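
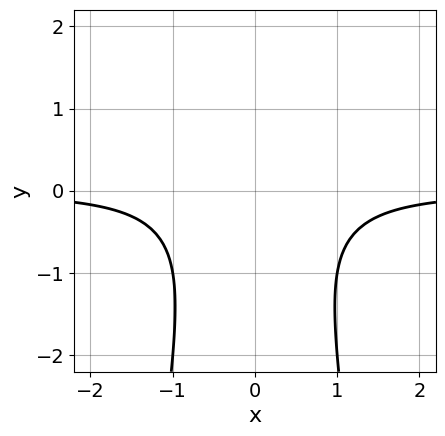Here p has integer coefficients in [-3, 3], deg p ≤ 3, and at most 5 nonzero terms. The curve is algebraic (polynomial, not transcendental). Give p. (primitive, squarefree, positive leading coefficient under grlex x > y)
3*x^2*y + y^2 + 2

(a) deg p = 3.
(b) Symmetries: the x ↦ −x reflection is a symmetry, so x appears only in even powers.
(c) From the visible intercepts: it misses every integer gridline on the y-axis; no x-intercept at any integer in the box.
(d) Fitting integer coefficients to these (and the overall shape) gives p.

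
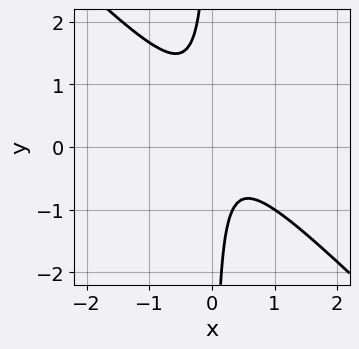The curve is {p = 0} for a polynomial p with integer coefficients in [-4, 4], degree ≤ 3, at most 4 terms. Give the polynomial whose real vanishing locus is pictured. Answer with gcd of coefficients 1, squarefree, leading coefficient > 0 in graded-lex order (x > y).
3*x^2 + 3*x*y - x + 1

1. deg p = 2. The shape is more complex than any degree-1 curve.
2. Against the integer gridlines: no x-intercept at any integer in the box; it misses every integer gridline on the y-axis.
3. These observations pin down the coefficients.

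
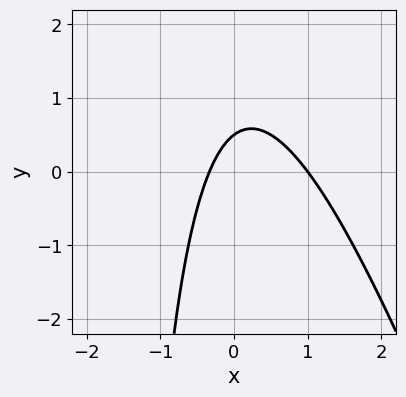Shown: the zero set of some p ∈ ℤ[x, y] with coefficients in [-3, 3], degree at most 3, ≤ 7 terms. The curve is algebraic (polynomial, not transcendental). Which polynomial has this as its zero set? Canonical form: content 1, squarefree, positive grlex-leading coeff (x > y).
1. deg p = 2. A generic line meets the curve in up to 2 points.
2. Reading off the gridlines: one x-axis crossing is at x = 1.
3. Assembling these constraints gives the stated polynomial.

3*x^2 + x*y - 2*x + 2*y - 1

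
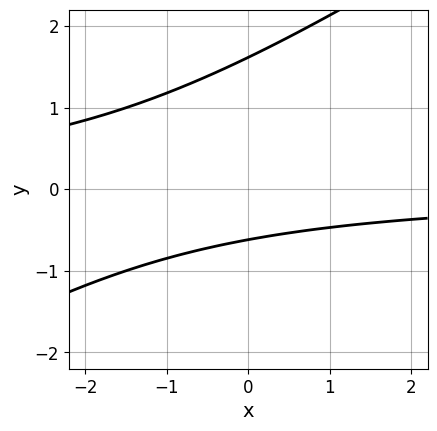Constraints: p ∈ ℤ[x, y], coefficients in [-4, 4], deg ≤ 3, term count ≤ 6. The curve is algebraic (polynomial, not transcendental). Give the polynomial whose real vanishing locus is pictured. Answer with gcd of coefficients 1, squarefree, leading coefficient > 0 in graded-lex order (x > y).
2*x*y - 3*y^2 + 3*y + 3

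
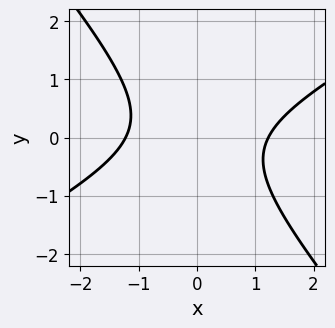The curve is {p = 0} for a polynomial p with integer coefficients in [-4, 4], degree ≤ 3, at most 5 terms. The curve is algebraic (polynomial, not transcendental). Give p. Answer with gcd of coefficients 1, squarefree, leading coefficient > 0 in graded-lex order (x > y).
1. Degree: the shape is more complex than any degree-1 curve, so deg p = 2.
2. Observable constraints: it misses every integer gridline on the y-axis.
3. Matching integer coefficients to the picture gives p.

2*x^2 - 2*x*y - 3*y^2 - 3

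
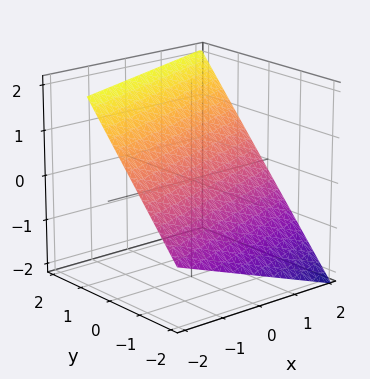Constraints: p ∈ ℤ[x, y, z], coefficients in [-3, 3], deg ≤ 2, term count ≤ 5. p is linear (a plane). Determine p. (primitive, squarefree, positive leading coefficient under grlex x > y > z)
First, deg p = 1. The surface is flat (a plane).
Then, checking where it meets the axes: one x-axis crossing is at x = 2.
Finally, putting this together gives p.

x - 3*y + 3*z - 2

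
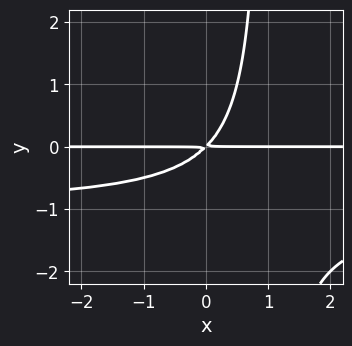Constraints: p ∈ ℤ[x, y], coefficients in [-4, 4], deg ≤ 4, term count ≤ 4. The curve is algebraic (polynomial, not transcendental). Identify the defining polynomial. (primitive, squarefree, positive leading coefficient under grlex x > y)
x*y^2 + x*y - y^2

The degree is 3 — the shape is more complex than any degree-2 curve.
Reading off the gridlines: the visible x-axis segment lies entirely on the curve.
Solving for integer coefficients yields p as stated.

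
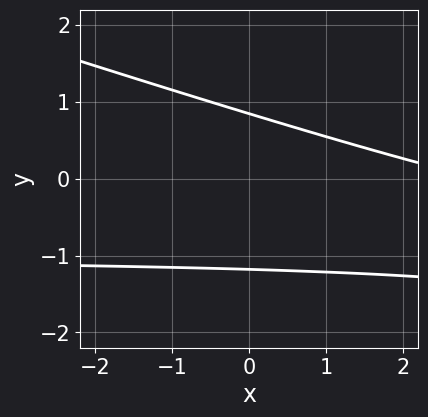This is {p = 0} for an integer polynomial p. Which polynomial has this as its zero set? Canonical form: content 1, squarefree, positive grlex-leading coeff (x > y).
x*y + 3*y^2 + x + y - 3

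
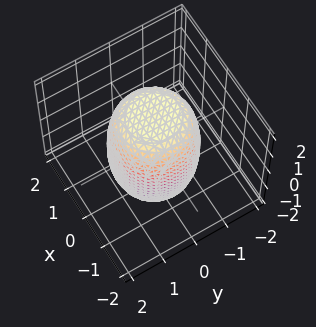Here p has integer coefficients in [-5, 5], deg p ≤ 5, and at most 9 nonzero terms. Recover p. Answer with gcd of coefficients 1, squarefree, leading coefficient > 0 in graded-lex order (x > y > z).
2*x^4 + 4*x^2*y^2 + 2*y^4 - x^2 - y^2 + z^2 - 3

The degree is 4 — a generic line meets the surface in up to 4 points.
Symmetries: every cross-section ⟂ z is a circle, so x, y appear only via x² + y².
From the visible intercepts: a circular section at z = 1 has radius between 1 and 2.
Together with the visible shape, these determine p as stated.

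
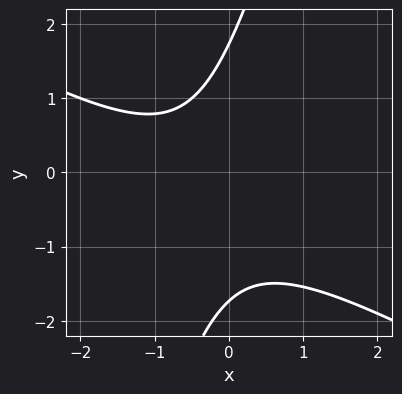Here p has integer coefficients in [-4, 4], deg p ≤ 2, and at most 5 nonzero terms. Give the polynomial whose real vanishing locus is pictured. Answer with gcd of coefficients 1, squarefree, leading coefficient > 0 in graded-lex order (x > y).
2*x^2 + 3*x*y - y^2 + 2*x + 3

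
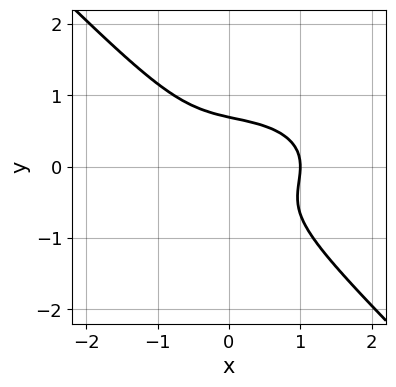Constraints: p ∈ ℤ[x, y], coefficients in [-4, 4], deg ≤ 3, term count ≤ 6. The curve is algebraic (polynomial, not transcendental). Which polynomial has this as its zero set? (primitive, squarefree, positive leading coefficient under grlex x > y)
1. The degree is 3 — a generic line meets the curve in up to 3 points.
2. Against the integer gridlines: it meets the x-axis at x = 1 (among the integer gridlines).
3. Matching integer coefficients to the picture gives p.

x^3 + 2*x*y^2 + 3*y^3 - 1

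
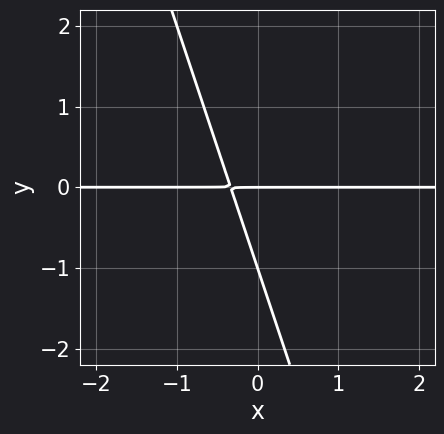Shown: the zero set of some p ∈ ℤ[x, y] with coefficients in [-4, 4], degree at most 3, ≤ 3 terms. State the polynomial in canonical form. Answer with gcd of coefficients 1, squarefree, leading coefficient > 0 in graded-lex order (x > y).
(a) Degree: a generic line meets the curve in up to 2 points, so deg p = 2.
(b) Observable constraints: among the integer gridlines, it crosses the y-axis at y ∈ {-1, 0}; every point of the x-axis in the box is on the curve.
(c) Matching integer coefficients to the picture gives p.

3*x*y + y^2 + y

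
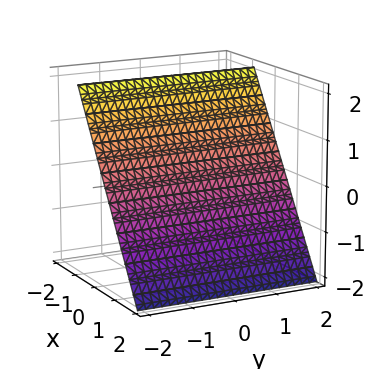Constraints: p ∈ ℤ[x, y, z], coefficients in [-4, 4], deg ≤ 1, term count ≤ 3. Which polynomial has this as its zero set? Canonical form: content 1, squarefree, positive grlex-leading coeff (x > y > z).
3*x + 2*z - 2

The degree is 1 — the surface is flat (a plane).
Observable constraints: it meets the z-axis at z = 1 (among the integer gridlines); no y-intercept at any integer in the box.
Fitting integer coefficients to these (and the overall shape) gives p.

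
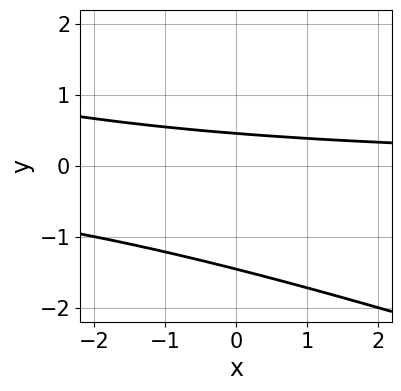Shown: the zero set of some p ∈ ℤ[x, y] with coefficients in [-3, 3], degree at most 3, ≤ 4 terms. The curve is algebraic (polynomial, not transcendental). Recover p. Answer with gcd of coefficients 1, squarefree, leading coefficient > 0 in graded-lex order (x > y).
Degree: a generic line meets the curve in up to 2 points, so deg p = 2.
Against the integer gridlines: the curve avoids every integer x-axis point in the box.
Solving for integer coefficients yields p as stated.

x*y + 3*y^2 + 3*y - 2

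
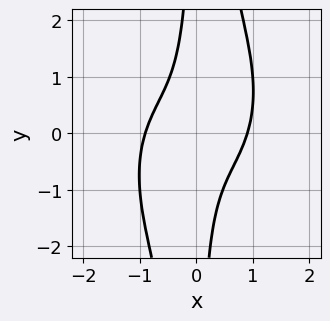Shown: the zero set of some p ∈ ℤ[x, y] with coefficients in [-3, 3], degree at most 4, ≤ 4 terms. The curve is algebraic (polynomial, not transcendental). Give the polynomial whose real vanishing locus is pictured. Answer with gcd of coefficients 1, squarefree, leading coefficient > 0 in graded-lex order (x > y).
3*x^4 + 2*x^2*y^2 - 3*x*y - 2

(a) deg p = 4. No degree-3 curve has this shape.
(b) Observable constraints: it misses every integer gridline on the y-axis.
(c) Together with the visible shape, these determine p as stated.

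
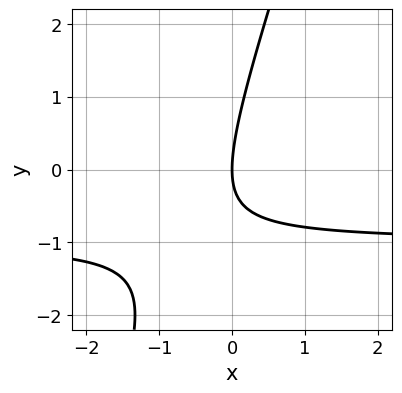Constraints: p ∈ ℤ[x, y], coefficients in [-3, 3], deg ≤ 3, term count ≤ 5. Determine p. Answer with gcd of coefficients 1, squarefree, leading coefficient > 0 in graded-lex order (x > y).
3*x*y - y^2 + 3*x

(a) The degree is 2 — no degree-1 curve has this shape.
(b) Checking where it meets the axes: it meets the y-axis at y = 0 (among the integer gridlines); it crosses the x-axis at the gridline x = 0.
(c) Solving for integer coefficients yields p as stated.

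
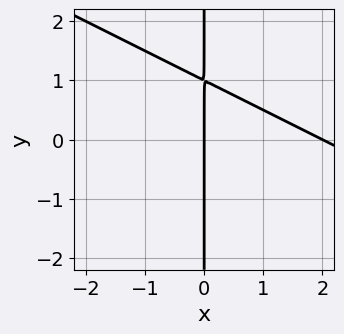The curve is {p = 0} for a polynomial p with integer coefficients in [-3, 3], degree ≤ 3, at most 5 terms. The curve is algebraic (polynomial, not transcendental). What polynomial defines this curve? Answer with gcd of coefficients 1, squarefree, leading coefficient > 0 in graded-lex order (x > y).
x^2 + 2*x*y - 2*x

The degree is 2 — the shape is more complex than any degree-1 curve.
Reading off the gridlines: the visible y-axis segment lies entirely on the curve; among the integer gridlines, it crosses the x-axis at x ∈ {0, 2}.
Putting this together gives p.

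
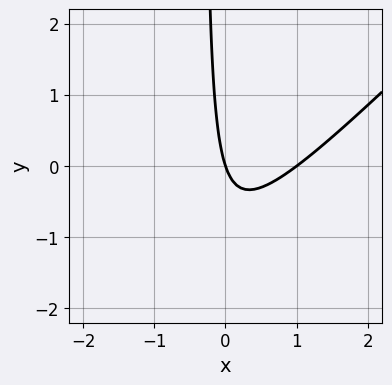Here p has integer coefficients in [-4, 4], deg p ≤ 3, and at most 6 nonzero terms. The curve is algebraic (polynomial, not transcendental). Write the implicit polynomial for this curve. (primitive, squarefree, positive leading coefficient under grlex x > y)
3*x^2 - 3*x*y - 3*x - y

First, the degree is 2 — no degree-1 curve has this shape.
Next, from the visible intercepts: among the integer gridlines, it crosses the x-axis at x ∈ {0, 1}; it meets the y-axis at y = 0 (among the integer gridlines).
Finally, the integer polynomial consistent with all of this is the stated p.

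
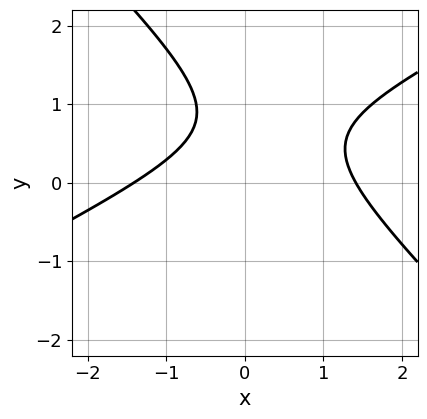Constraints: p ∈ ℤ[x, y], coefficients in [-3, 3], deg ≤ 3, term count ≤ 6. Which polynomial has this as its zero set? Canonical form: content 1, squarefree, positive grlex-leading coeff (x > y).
First, the degree is 2 — a generic line meets the curve in up to 2 points.
Then, from the visible intercepts: no y-intercept at any integer in the box.
Finally, these observations pin down the coefficients.

x^2 - x*y - 2*y^2 + 3*y - 2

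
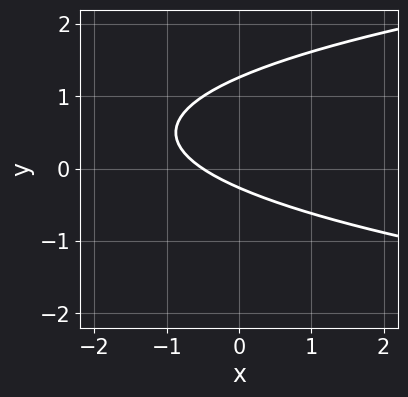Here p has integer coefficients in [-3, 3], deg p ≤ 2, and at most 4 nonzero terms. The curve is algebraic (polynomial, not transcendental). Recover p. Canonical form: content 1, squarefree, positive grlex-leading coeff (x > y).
3*y^2 - 2*x - 3*y - 1

1. Degree: the shape is more complex than any degree-1 curve, so deg p = 2.
2. Putting this together gives p.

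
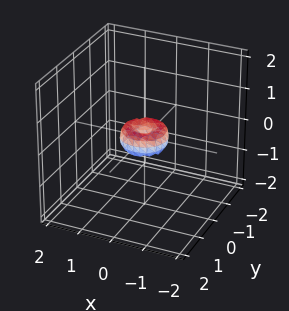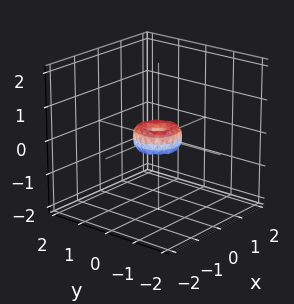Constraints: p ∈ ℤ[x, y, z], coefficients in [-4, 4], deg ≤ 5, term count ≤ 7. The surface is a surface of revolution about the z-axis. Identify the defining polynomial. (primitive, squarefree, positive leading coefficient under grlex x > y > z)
Degree: the shape is more complex than any degree-3 surface, so deg p = 4.
Symmetries: the surface is invariant under rotation about z: p = q(x² + y², z).
From the axis intercepts and sections: one z-axis crossing is at z = 0; it meets the x-axis at x = 0 (among the integer gridlines).
Matching integer coefficients to the picture gives p.

2*x^4 + 4*x^2*y^2 + 2*y^4 - x^2 - y^2 + z^2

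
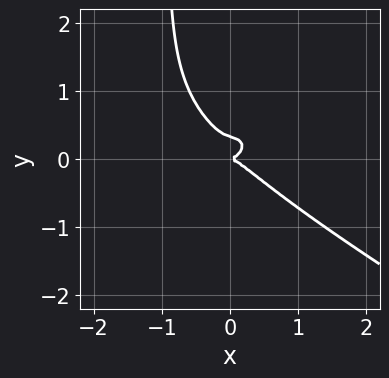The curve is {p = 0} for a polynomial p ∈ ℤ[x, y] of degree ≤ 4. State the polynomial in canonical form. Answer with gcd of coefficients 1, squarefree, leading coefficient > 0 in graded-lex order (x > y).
x^3*y - 3*x*y^3 - 2*x^3 - 3*y^3 + y^2

(a) deg p = 4.
(b) Against the integer gridlines: one x-axis crossing is at x = 0; it meets the y-axis at y = 0 (among the integer gridlines).
(c) Solving for integer coefficients yields p as stated.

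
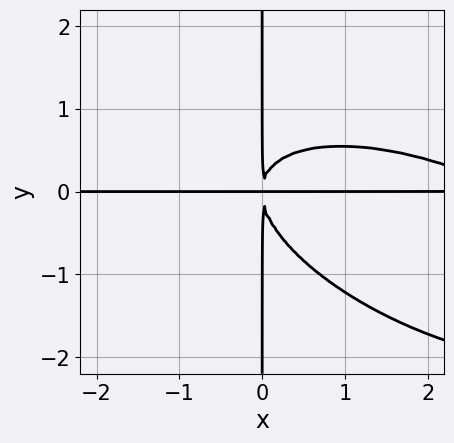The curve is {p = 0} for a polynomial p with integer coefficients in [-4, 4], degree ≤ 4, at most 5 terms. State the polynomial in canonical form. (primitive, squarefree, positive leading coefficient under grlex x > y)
First, deg p = 4.
Next, reading off the gridlines: the visible x-axis segment lies entirely on the curve; every point of the y-axis in the box is on the curve.
Finally, together with the visible shape, these determine p as stated.

x^3*y + 2*x^2*y^2 + 3*x*y^3 - 3*x^2*y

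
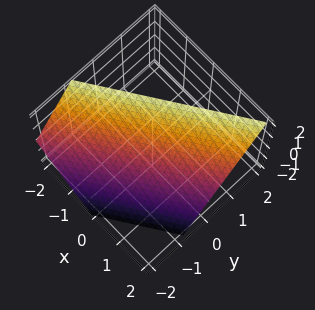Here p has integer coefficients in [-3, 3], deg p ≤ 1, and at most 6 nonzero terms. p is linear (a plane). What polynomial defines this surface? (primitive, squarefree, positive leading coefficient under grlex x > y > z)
1. deg p = 1. Every cross-section is a straight line — this is a plane.
2. From the axis intercepts and sections: one x-axis crossing is at x = 1; it meets the z-axis at z = 1 (among the integer gridlines).
3. Solving for integer coefficients yields p as stated.

2*x - 3*y + 2*z - 2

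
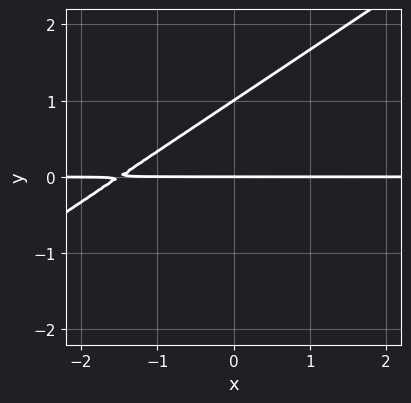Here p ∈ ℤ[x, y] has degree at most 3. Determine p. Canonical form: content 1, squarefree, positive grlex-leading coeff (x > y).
2*x*y - 3*y^2 + 3*y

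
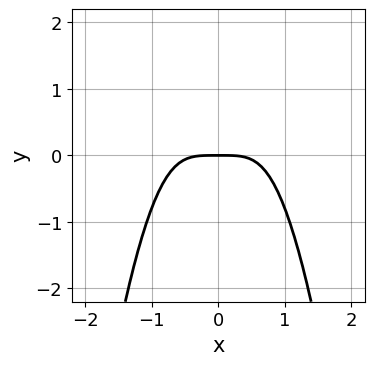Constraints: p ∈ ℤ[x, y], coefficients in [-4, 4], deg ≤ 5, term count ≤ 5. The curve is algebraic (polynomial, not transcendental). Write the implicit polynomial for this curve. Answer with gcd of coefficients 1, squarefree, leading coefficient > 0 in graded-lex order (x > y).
The degree is 4 — the shape is more complex than any degree-3 curve.
Symmetries: mirror symmetry x ↦ −x ⇒ only even powers of x.
From the axis intercepts and sections: it meets the x-axis at x = 0 (among the integer gridlines); one y-axis crossing is at y = 0.
Assembling these constraints gives the stated polynomial.

3*x^4 - y^2 + 3*y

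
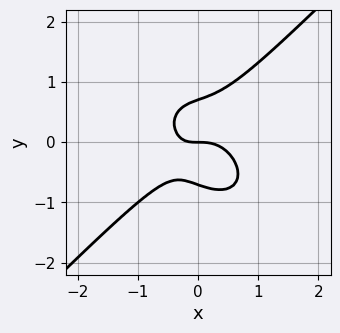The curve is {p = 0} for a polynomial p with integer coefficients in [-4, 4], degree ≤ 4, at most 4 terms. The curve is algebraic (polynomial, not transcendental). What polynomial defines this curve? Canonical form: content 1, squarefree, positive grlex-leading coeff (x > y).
(a) Degree: the shape is more complex than any degree-2 curve, so deg p = 3.
(b) From the visible intercepts: one y-axis crossing is at y = 0; one x-axis crossing is at x = 0.
(c) Matching integer coefficients to the picture gives p.

2*x^3 - 2*y^3 + x*y + y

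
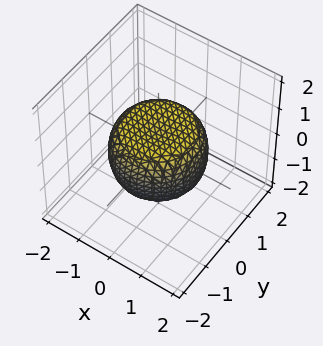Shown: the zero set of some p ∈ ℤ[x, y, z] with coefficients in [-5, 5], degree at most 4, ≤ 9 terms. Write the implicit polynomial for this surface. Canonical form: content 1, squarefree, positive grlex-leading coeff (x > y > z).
2*x^4 + 4*x^2*y^2 + 2*y^4 - 2*x^2 - 2*y^2 + 3*z^2 - 2

1. Degree: no degree-3 surface has this shape, so deg p = 4.
2. Symmetries: the z-axis is an axis of rotation, so x and y enter only as x² + y².
3. Observable constraints: a circular section at z = 0 has radius between 1 and 2.
4. Assembling these constraints gives the stated polynomial.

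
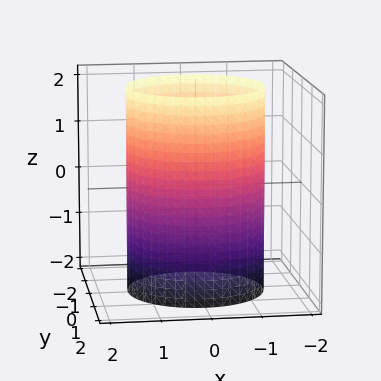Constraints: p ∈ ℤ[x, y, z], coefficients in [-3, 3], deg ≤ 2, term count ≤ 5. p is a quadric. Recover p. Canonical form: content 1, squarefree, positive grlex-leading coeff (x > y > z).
x^2 + y^2 - 2

The degree is 2 — constant cross-section along one axis; a quadric.
Symmetries: the z ↦ −z reflection is a symmetry, so z appears only in even powers; the surface is invariant under rotation about z: p = q(x² + y², z).
From the visible intercepts: a circular section at z = 2 has radius between 1 and 2; no z-intercept at any integer in the box.
These observations pin down the coefficients.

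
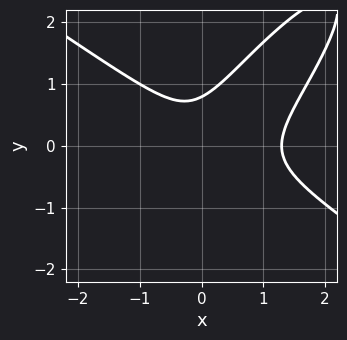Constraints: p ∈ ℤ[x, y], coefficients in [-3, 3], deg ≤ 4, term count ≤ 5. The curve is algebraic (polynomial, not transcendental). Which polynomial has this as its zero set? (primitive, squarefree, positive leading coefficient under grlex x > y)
2*x^3 - 3*x*y^2 + 2*y^3 - 2*x^2 - 1

First, deg p = 3. No degree-2 curve has this shape.
Finally, putting this together gives p.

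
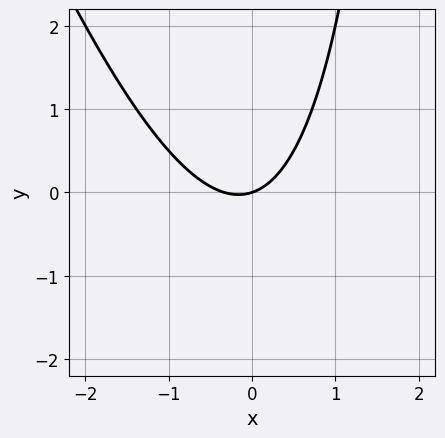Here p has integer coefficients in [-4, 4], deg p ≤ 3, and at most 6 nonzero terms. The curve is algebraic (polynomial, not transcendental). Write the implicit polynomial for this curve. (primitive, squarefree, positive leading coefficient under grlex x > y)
3*x^2 + x*y + x - 3*y

1. The degree is 2 — no degree-1 curve has this shape.
2. From the axis intercepts and sections: one x-axis crossing is at x = 0; it crosses the y-axis at the gridline y = 0.
3. Together with the visible shape, these determine p as stated.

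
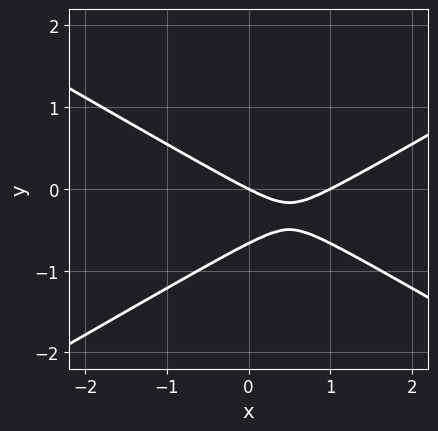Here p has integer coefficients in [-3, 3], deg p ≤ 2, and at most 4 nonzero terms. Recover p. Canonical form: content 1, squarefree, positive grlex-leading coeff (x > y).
First, deg p = 2.
Next, from the visible intercepts: the x-axis gridline crossings are at x ∈ {0, 1}; one y-axis crossing is at y = 0.
Finally, the integer polynomial consistent with all of this is the stated p.

x^2 - 3*y^2 - x - 2*y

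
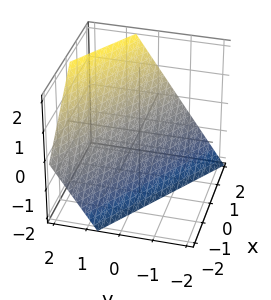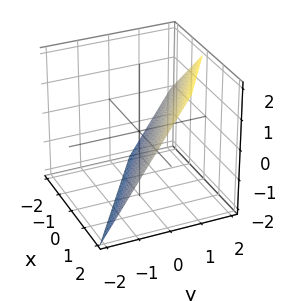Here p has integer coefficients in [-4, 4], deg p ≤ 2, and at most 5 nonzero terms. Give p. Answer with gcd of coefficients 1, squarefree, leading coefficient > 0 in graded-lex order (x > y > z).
2*x + 3*y - 2*z - 2

Degree: every cross-section is a straight line — this is a plane, so deg p = 1.
From the axis intercepts and sections: it crosses the z-axis at the gridline z = -1; it crosses the x-axis at the gridline x = 1.
Assembling these constraints gives the stated polynomial.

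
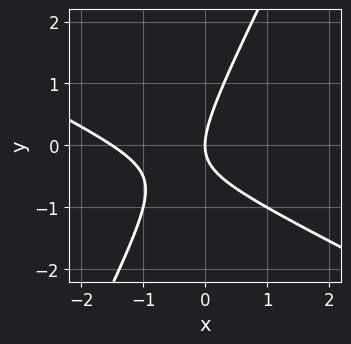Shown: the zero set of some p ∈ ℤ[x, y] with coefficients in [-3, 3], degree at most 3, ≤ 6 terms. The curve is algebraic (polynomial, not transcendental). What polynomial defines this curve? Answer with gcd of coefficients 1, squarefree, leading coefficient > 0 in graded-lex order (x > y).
2*x^2 + 3*x*y - 2*y^2 + 3*x

(a) The degree is 2 — the shape is more complex than any degree-1 curve.
(b) Against the integer gridlines: it meets the x-axis at x = 0 (among the integer gridlines); it meets the y-axis at y = 0 (among the integer gridlines).
(c) Solving for integer coefficients yields p as stated.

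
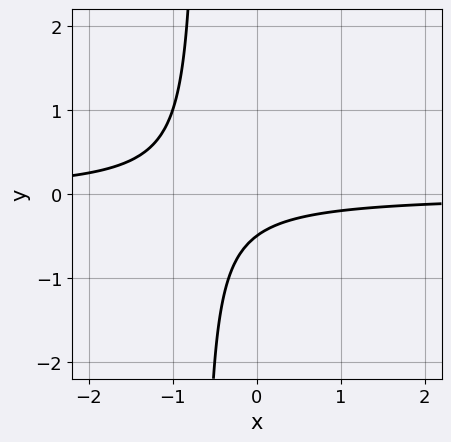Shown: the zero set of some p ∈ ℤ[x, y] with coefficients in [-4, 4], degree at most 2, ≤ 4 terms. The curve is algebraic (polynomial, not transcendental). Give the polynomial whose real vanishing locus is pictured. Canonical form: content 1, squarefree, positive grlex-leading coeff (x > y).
3*x*y + 2*y + 1

1. deg p = 2.
2. Reading off the gridlines: it misses every integer gridline on the x-axis.
3. Assembling these constraints gives the stated polynomial.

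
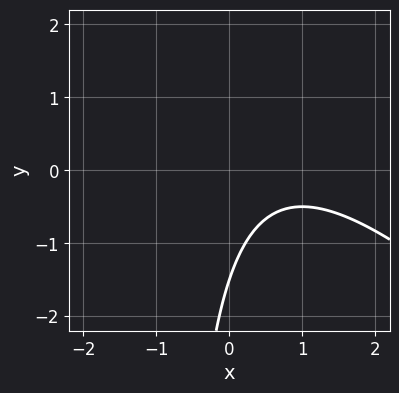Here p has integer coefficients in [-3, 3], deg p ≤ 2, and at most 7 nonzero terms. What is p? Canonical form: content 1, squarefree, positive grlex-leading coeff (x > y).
(a) deg p = 2.
(b) Against the integer gridlines: the curve avoids every integer x-axis point in the box.
(c) Fitting integer coefficients to these (and the overall shape) gives p.

2*x^2 + 2*x*y - 3*x + 2*y + 3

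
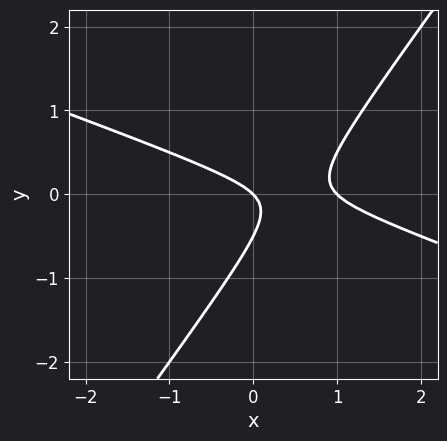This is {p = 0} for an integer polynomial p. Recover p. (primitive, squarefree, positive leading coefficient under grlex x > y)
x^2 + 2*x*y - 2*y^2 - x - y

deg p = 2. A generic line meets the curve in up to 2 points.
Against the integer gridlines: it crosses the y-axis at the gridline y = 0; the x-axis gridline crossings are at x ∈ {0, 1}.
The integer polynomial consistent with all of this is the stated p.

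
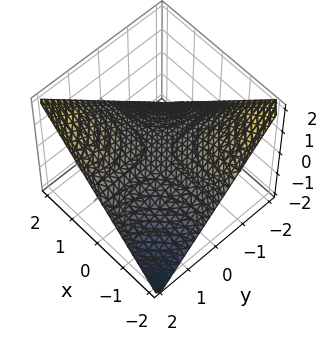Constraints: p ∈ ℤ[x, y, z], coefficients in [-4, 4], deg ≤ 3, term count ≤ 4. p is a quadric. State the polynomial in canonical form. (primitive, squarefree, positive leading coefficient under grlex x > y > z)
x*y - 2*z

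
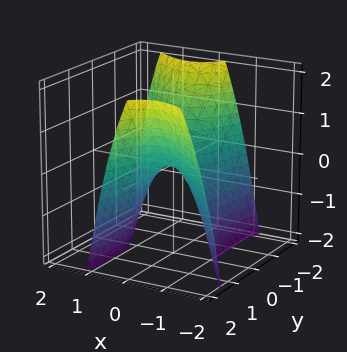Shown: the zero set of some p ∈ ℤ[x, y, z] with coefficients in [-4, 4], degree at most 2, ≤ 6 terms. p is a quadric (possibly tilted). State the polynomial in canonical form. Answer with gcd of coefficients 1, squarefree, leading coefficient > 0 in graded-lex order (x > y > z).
3*x^2 + 2*x*y - y^2 + 2*z

First, deg p = 2. The shape is more complex than any degree-1 surface.
Then, observable constraints: it meets the z-axis at z = 0 (among the integer gridlines); it crosses the x-axis at the gridline x = 0; one y-axis crossing is at y = 0.
Finally, the integer polynomial consistent with all of this is the stated p.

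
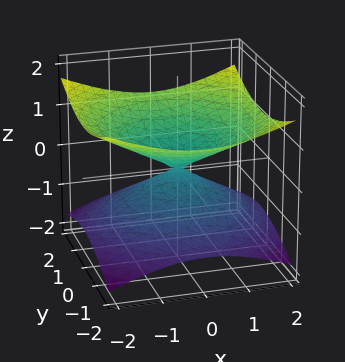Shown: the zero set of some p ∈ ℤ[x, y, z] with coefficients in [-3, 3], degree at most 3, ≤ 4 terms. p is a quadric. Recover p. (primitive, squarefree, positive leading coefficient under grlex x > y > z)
The degree is 2 — two nappes meeting at a single point; a quadric.
Symmetries: every cross-section ⟂ z is a circle, so x, y appear only via x² + y²; the z ↦ −z reflection is a symmetry, so z appears only in even powers.
From the axis intercepts and sections: it crosses the z-axis at the gridline z = 0; a circular section at z = -1 has radius between 1 and 2; it meets the y-axis at y = 0 (among the integer gridlines).
These observations pin down the coefficients.

x^2 + y^2 - 3*z^2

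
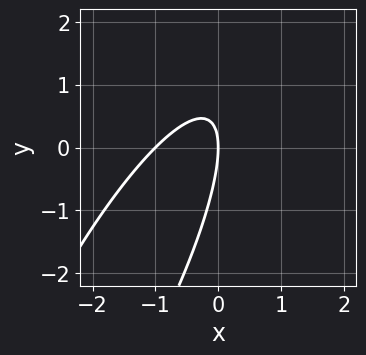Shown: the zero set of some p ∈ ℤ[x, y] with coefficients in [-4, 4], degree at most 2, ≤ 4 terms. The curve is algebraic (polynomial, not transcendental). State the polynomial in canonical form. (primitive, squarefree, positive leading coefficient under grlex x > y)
3*x^2 - 3*x*y + y^2 + 3*x

1. The degree is 2 — no degree-1 curve has this shape.
2. Observable constraints: it meets the y-axis at y = 0 (among the integer gridlines); among the integer gridlines, it crosses the x-axis at x ∈ {-1, 0}.
3. Fitting integer coefficients to these (and the overall shape) gives p.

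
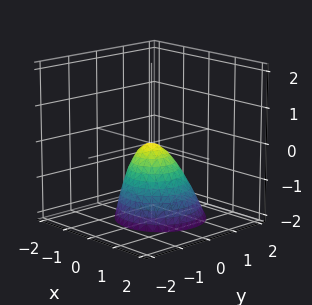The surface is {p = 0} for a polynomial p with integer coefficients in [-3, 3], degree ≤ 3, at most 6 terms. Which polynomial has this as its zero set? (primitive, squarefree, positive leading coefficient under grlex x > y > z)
3*x^2 + 3*y^2 + y*z + 2*z

1. The degree is 2 — no degree-1 surface has this shape.
2. From the visible intercepts: it meets the y-axis at y = 0 (among the integer gridlines); it crosses the x-axis at the gridline x = 0; one z-axis crossing is at z = 0.
3. The integer polynomial consistent with all of this is the stated p.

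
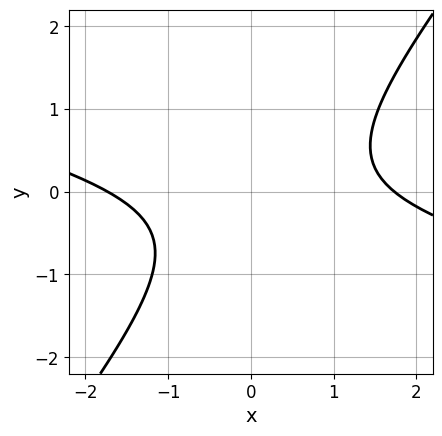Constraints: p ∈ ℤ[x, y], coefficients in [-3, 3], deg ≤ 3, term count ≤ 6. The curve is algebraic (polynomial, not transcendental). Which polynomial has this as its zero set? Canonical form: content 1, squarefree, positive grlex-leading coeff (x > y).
x^2 + 3*x*y - 3*y^2 - y - 3

(a) Degree: no degree-1 curve has this shape, so deg p = 2.
(b) Checking where it meets the axes: it misses every integer gridline on the y-axis.
(c) Solving for integer coefficients yields p as stated.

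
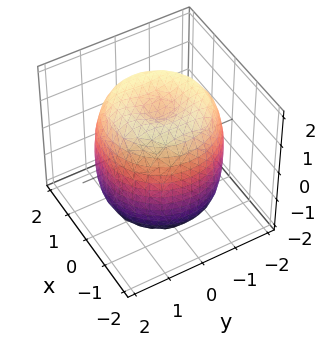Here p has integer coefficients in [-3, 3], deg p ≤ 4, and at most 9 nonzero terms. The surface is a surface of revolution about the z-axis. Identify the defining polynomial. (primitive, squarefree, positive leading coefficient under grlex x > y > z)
x^4 + 2*x^2*y^2 + y^4 - 2*x^2 - 2*y^2 + z^2 - 2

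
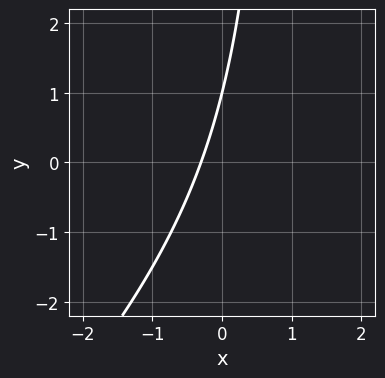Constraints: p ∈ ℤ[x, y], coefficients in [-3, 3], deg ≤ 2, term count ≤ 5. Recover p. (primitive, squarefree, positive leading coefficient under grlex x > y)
x^2 - x*y - 3*x + y - 1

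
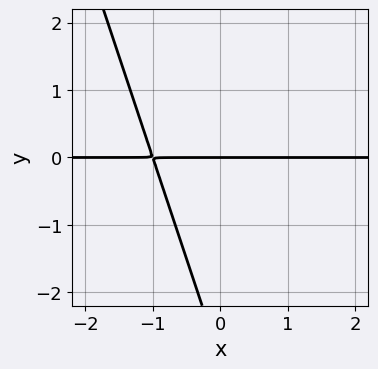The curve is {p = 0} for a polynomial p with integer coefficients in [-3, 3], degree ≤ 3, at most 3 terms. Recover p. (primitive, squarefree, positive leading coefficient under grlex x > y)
deg p = 2.
Checking where it meets the axes: one y-axis crossing is at y = 0; the visible x-axis segment lies entirely on the curve.
Fitting integer coefficients to these (and the overall shape) gives p.

3*x*y + y^2 + 3*y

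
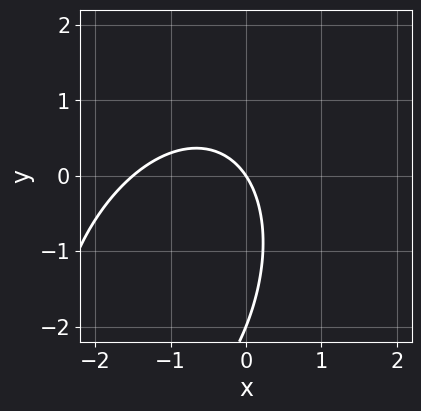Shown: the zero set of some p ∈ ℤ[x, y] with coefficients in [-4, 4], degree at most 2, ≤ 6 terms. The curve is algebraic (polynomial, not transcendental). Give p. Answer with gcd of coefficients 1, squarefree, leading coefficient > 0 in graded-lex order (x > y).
First, degree: a generic line meets the curve in up to 2 points, so deg p = 2.
Next, from the visible intercepts: one x-axis crossing is at x = 0; the y-axis gridline crossings are at y ∈ {-2, 0}.
Finally, fitting integer coefficients to these (and the overall shape) gives p.

2*x^2 - x*y + y^2 + 3*x + 2*y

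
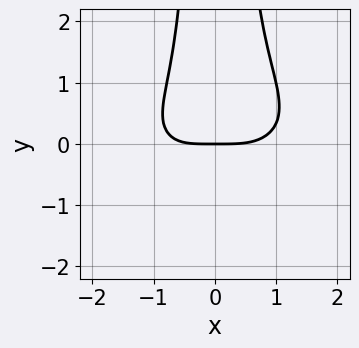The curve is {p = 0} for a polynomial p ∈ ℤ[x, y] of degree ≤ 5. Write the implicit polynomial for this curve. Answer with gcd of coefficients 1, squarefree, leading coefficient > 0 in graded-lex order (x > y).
x^4 + 3*x^2*y^2 - x*y - 3*y

First, deg p = 4. A generic line meets the curve in up to 4 points.
Then, from the axis intercepts and sections: it crosses the x-axis at the gridline x = 0; it meets the y-axis at y = 0 (among the integer gridlines).
Finally, assembling these constraints gives the stated polynomial.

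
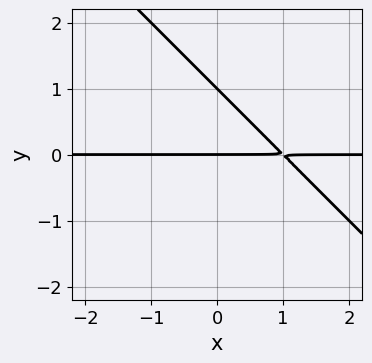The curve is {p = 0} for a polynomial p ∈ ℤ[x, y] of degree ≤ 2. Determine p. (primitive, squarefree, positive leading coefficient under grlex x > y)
Degree: the shape is more complex than any degree-1 curve, so deg p = 2.
Reading off the gridlines: every point of the x-axis in the box is on the curve; the y-axis gridline crossings are at y ∈ {0, 1}.
Together with the visible shape, these determine p as stated.

x*y + y^2 - y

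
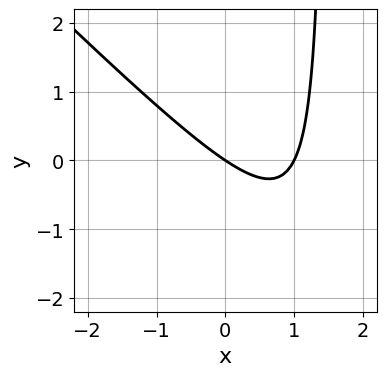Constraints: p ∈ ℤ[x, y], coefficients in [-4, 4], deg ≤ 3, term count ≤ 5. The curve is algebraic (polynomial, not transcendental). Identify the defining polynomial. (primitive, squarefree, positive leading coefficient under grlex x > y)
(a) The degree is 2 — no degree-1 curve has this shape.
(b) Reading off the gridlines: among the integer gridlines, it crosses the x-axis at x ∈ {0, 1}; it crosses the y-axis at the gridline y = 0.
(c) Assembling these constraints gives the stated polynomial.

2*x^2 + 2*x*y - 2*x - 3*y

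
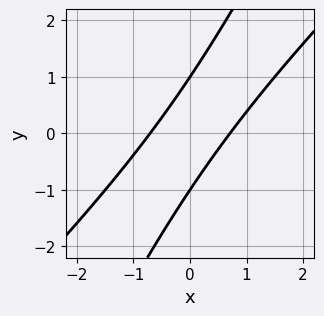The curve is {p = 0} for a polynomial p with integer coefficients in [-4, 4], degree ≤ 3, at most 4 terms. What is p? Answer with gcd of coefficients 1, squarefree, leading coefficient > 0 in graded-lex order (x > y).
(a) The degree is 2 — no degree-1 curve has this shape.
(b) Against the integer gridlines: among the integer gridlines, it crosses the y-axis at y ∈ {-1, 1}.
(c) Together with the visible shape, these determine p as stated.

2*x^2 - 3*x*y + y^2 - 1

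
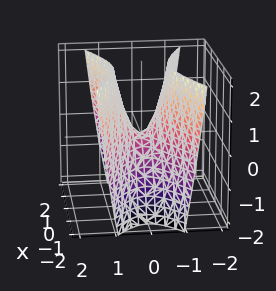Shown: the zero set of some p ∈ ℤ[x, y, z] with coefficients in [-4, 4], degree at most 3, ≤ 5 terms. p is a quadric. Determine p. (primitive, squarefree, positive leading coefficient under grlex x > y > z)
x^2 - 3*y^2 + z

First, deg p = 2. A hyperbolic paraboloid; a quadric.
Next, symmetries: it's symmetric under x → −x, forcing even powers of x; it's symmetric under y → −y, forcing even powers of y.
Next, from the visible intercepts: it meets the z-axis at z = 0 (among the integer gridlines); one y-axis crossing is at y = 0.
Finally, solving for integer coefficients yields p as stated.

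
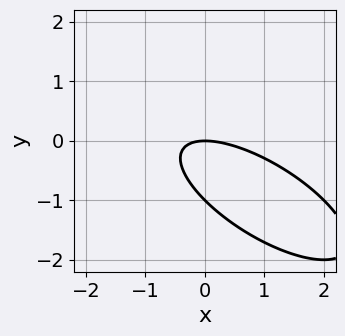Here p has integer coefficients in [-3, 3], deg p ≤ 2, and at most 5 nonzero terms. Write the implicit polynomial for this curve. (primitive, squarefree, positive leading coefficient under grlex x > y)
First, deg p = 2. A generic line meets the curve in up to 2 points.
Then, from the visible intercepts: among the integer gridlines, it crosses the y-axis at y ∈ {-1, 0}; one x-axis crossing is at x = 0.
Finally, fitting integer coefficients to these (and the overall shape) gives p.

x^2 + 2*x*y + 2*y^2 + 2*y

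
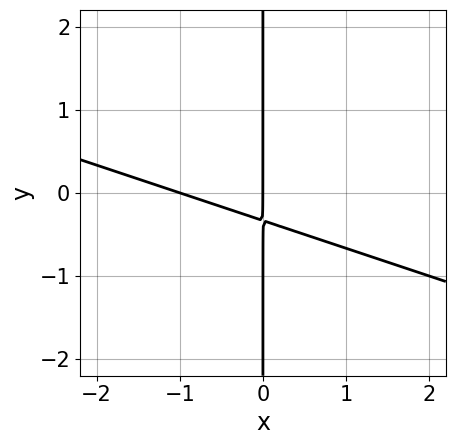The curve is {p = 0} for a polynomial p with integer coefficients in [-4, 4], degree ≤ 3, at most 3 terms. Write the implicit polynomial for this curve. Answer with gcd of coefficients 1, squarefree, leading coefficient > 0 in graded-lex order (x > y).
(a) deg p = 2.
(b) Checking where it meets the axes: the visible y-axis segment lies entirely on the curve; among the integer gridlines, it crosses the x-axis at x ∈ {-1, 0}.
(c) Assembling these constraints gives the stated polynomial.

x^2 + 3*x*y + x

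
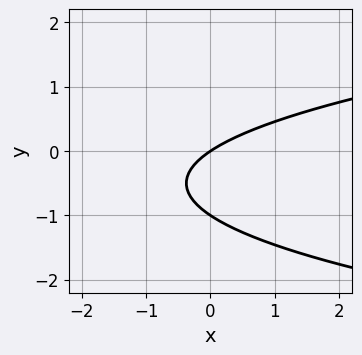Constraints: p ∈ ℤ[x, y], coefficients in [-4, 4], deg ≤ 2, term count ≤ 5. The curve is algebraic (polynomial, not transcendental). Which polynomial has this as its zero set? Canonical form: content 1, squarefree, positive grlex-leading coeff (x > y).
(a) The degree is 2 — no degree-1 curve has this shape.
(b) From the axis intercepts and sections: the y-axis gridline crossings are at y ∈ {-1, 0}; it meets the x-axis at x = 0 (among the integer gridlines).
(c) Matching integer coefficients to the picture gives p.

3*y^2 - 2*x + 3*y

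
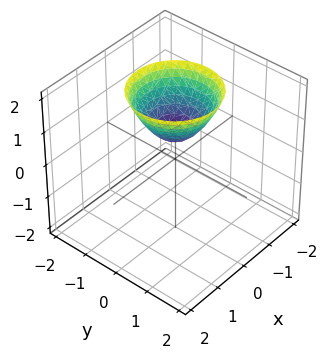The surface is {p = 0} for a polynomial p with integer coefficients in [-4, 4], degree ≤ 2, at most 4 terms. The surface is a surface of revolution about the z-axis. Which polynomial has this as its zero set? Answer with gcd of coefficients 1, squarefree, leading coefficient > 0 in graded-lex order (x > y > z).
First, deg p = 2. No degree-1 surface has this shape.
Next, symmetries: rotational symmetry about the z-axis ⇒ p depends on x, y only through x² + y².
Then, reading off the gridlines: no y-intercept at any integer in the box; no x-intercept at any integer in the box.
Finally, solving for integer coefficients yields p as stated.

3*x^2 + 3*y^2 - 3*z + 2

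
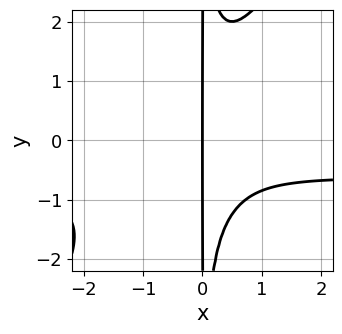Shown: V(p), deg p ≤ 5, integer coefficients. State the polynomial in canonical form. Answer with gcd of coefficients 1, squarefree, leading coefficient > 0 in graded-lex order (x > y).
Degree: the shape is more complex than any degree-3 curve, so deg p = 4.
Against the integer gridlines: every point of the y-axis in the box is on the curve; it meets the x-axis at x = 0 (among the integer gridlines).
Putting this together gives p.

3*x^3*y - 2*x^2*y^2 + 2*x^3 + 2*x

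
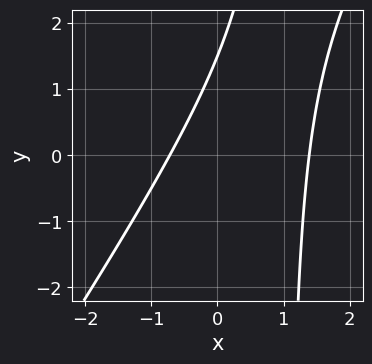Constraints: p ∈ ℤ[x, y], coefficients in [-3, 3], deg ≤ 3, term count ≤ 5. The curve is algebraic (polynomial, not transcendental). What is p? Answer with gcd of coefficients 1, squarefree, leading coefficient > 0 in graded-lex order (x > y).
3*x^2 - 2*x*y - 2*x + 2*y - 3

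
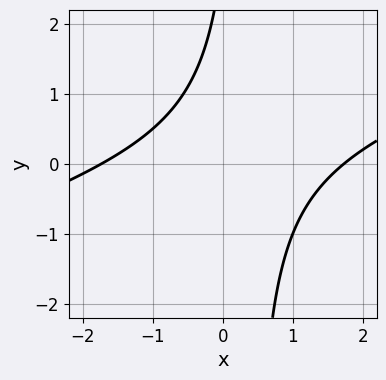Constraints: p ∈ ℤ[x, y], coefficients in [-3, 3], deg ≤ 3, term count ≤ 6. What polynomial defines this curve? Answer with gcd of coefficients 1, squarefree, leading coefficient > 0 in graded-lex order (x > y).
x^2 - 3*x*y + y - 3

First, degree: a generic line meets the curve in up to 2 points, so deg p = 2.
Next, checking where it meets the axes: it misses every integer gridline on the y-axis.
Finally, the integer polynomial consistent with all of this is the stated p.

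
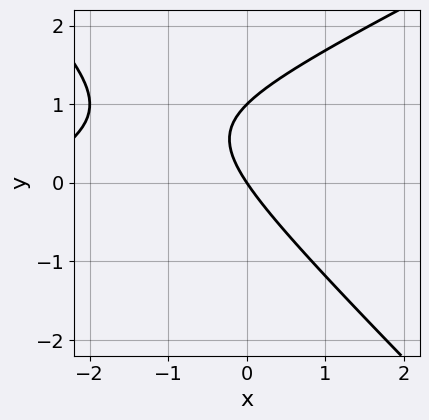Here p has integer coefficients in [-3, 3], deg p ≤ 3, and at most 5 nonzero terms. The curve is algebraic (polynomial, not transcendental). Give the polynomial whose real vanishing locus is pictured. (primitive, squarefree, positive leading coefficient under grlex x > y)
First, the degree is 2 — a generic line meets the curve in up to 2 points.
Then, from the axis intercepts and sections: one x-axis crossing is at x = 0; among the integer gridlines, it crosses the y-axis at y ∈ {0, 1}.
Finally, fitting integer coefficients to these (and the overall shape) gives p.

x^2 - x*y - 2*y^2 + 3*x + 2*y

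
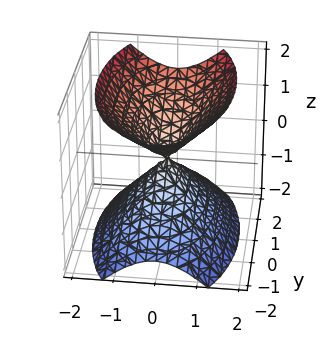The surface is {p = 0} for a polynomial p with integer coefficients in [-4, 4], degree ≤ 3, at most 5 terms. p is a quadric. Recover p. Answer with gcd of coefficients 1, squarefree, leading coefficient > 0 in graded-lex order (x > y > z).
(a) I count 2 distinct pieces.
(b) Degree: a double cone through the origin; a quadric, so deg p = 2.
(c) Symmetries: it's symmetric under z → −z, forcing even powers of z; mirror symmetry x ↦ −x ⇒ only even powers of x; the y ↦ −y reflection is a symmetry, so y appears only in even powers.
(d) Reading off the gridlines: one z-axis crossing is at z = 0; it crosses the y-axis at the gridline y = 0; one x-axis crossing is at x = 0.
(e) Fitting integer coefficients to these (and the overall shape) gives p.

3*x^2 + y^2 - 2*z^2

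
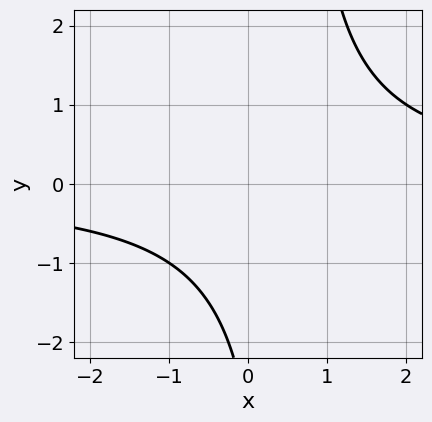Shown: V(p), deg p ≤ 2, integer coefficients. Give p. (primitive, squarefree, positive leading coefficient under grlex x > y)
(a) The degree is 2 — a generic line meets the curve in up to 2 points.
(b) Against the integer gridlines: the curve avoids every integer y-axis point in the box; the curve avoids every integer x-axis point in the box.
(c) Fitting integer coefficients to these (and the overall shape) gives p.

2*x*y - y - 3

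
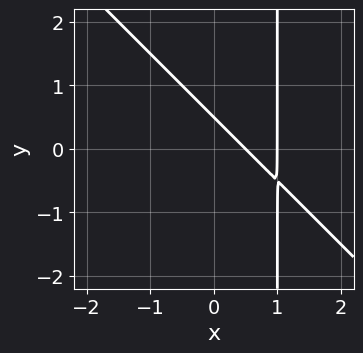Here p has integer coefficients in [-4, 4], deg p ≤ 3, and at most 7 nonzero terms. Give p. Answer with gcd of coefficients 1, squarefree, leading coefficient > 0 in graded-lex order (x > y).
1. deg p = 2. A generic line meets the curve in up to 2 points.
2. Reading off the gridlines: one x-axis crossing is at x = 1.
3. Fitting integer coefficients to these (and the overall shape) gives p.

2*x^2 + 2*x*y - 3*x - 2*y + 1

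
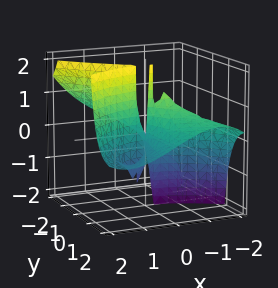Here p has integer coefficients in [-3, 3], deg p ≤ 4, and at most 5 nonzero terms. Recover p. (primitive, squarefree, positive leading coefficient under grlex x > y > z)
x^3 - 3*y^2*z - 3*x*y

1. Degree: no degree-2 surface has this shape, so deg p = 3.
2. Against the integer gridlines: it crosses the x-axis at the gridline x = 0; every point of the z-axis in the box is on the surface; every point of the y-axis in the box is on the surface.
3. Fitting integer coefficients to these (and the overall shape) gives p.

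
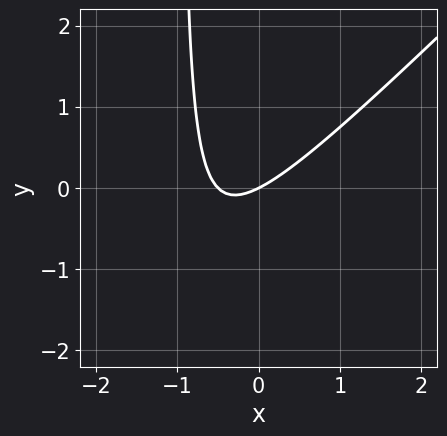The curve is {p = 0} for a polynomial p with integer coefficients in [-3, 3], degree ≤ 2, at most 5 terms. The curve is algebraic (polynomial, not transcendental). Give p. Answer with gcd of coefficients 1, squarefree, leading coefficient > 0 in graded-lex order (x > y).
2*x^2 - 2*x*y + x - 2*y

First, degree: the shape is more complex than any degree-1 curve, so deg p = 2.
Next, against the integer gridlines: it meets the y-axis at y = 0 (among the integer gridlines); it meets the x-axis at x = 0 (among the integer gridlines).
Finally, these observations pin down the coefficients.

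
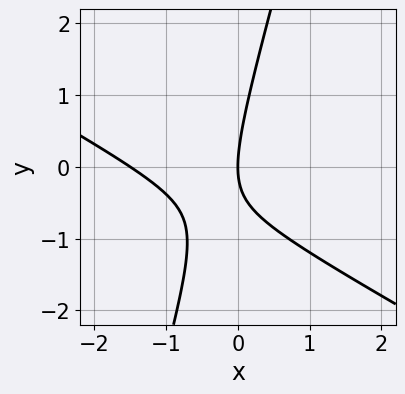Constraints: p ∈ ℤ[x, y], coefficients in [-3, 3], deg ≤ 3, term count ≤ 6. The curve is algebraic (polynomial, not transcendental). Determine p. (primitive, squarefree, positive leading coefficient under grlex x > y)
Degree: no degree-1 curve has this shape, so deg p = 2.
Reading off the gridlines: it meets the y-axis at y = 0 (among the integer gridlines); it meets the x-axis at x = 0 (among the integer gridlines).
These observations pin down the coefficients.

2*x^2 + 3*x*y - y^2 + 3*x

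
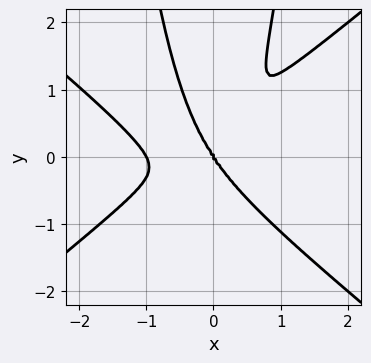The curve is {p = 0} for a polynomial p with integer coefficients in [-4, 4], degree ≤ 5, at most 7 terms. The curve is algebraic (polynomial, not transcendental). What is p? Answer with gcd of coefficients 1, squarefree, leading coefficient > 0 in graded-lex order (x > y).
(a) deg p = 4.
(b) From the axis intercepts and sections: it crosses the y-axis at the gridline y = 0; the x-axis gridline crossings are at x ∈ {-1, 0}.
(c) Putting this together gives p.

2*x^4 - 3*x^2*y^2 + 2*x^3 - x^2*y + y^3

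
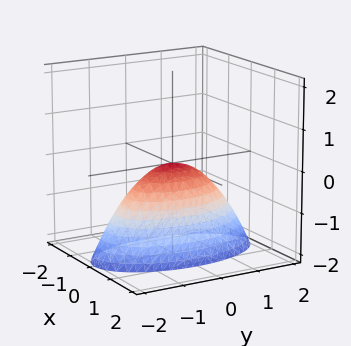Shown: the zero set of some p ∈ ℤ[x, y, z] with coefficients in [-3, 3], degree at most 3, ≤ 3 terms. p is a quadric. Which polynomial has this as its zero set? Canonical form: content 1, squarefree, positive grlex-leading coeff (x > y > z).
1. Degree: a single bowl opening along one axis; a quadric, so deg p = 2.
2. Symmetries: it's symmetric under y → −y, forcing even powers of y; it's symmetric under x → −x, forcing even powers of x.
3. From the visible intercepts: it crosses the z-axis at the gridline z = 0; it crosses the x-axis at the gridline x = 0.
4. Fitting integer coefficients to these (and the overall shape) gives p.

3*x^2 + y^2 + 2*z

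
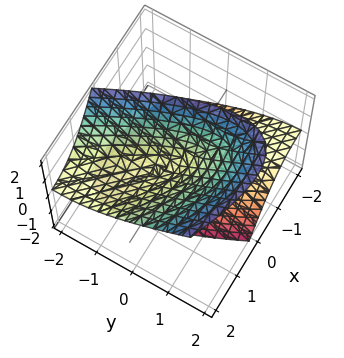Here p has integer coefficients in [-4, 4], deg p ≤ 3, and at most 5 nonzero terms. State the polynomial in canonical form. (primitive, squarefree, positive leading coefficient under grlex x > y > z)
x^2 + 2*x*y - 2*x*z + y^2 - z^2

1. The picture has 2 separate pieces. They look like related sheets of one shape, so recover p as a whole.
2. deg p = 2. A generic line meets the surface in up to 2 points.
3. Against the integer gridlines: one z-axis crossing is at z = 0; it meets the y-axis at y = 0 (among the integer gridlines); it meets the x-axis at x = 0 (among the integer gridlines).
4. Matching integer coefficients to the picture gives p.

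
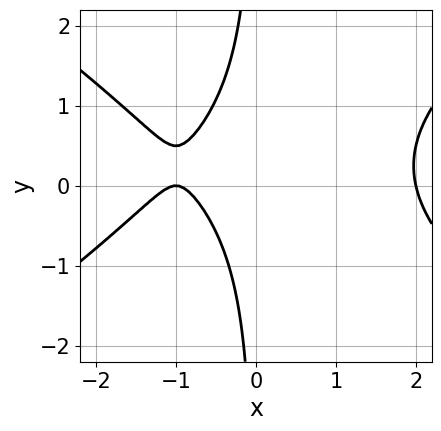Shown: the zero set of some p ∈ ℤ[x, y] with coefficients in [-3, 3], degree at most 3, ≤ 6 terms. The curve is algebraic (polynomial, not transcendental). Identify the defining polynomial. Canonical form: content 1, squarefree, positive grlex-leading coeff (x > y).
First, degree: a generic line meets the curve in up to 3 points, so deg p = 3.
Then, against the integer gridlines: no y-intercept at any integer in the box; the x-axis gridline crossings are at x ∈ {-1, 2}.
Finally, putting this together gives p.

x^3 - 2*x*y^2 + x*y - 3*x - 2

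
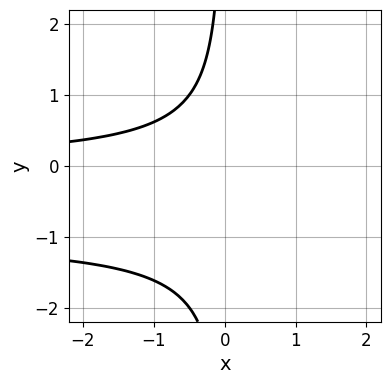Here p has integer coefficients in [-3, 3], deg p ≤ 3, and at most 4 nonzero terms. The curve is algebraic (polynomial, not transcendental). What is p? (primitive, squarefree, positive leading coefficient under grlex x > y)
x*y^2 + x*y + 1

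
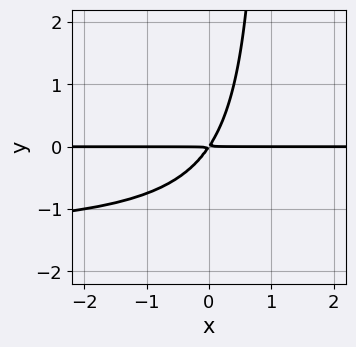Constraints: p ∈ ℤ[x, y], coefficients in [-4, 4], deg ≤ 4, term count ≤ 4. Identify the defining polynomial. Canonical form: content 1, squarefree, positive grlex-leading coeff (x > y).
First, the degree is 3 — a generic line meets the curve in up to 3 points.
Next, from the axis intercepts and sections: the visible x-axis segment lies entirely on the curve.
Finally, solving for integer coefficients yields p as stated.

2*x*y^2 + 3*x*y - 2*y^2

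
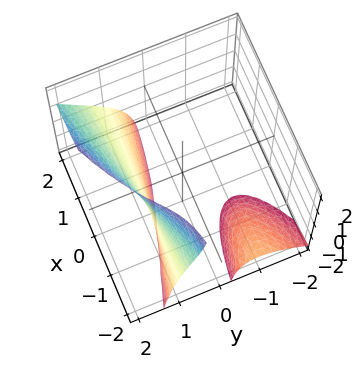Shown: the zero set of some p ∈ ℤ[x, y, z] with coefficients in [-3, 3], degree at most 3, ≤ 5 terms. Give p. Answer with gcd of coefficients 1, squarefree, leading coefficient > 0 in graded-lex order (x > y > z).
There are 2 components. Treating them together as one polynomial.
deg p = 3. A generic line meets the surface in up to 3 points.
Observable constraints: no z-intercept at any integer in the box; it meets the y-axis at y = 1 (among the integer gridlines).
Solving for integer coefficients yields p as stated.

2*x*y*z - 3*y^3 + 2*y^2*z + 3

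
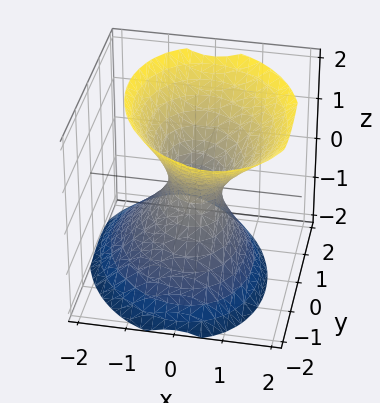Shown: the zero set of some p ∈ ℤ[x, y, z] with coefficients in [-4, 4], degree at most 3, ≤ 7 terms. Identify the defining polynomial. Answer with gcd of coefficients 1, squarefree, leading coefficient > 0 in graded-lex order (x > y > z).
Degree: a generic line meets the surface in up to 2 points, so deg p = 2.
Against the integer gridlines: it misses every integer gridline on the z-axis.
Matching integer coefficients to the picture gives p.

3*x^2 + x*y - x*z + 2*y^2 - 2*z^2 - 1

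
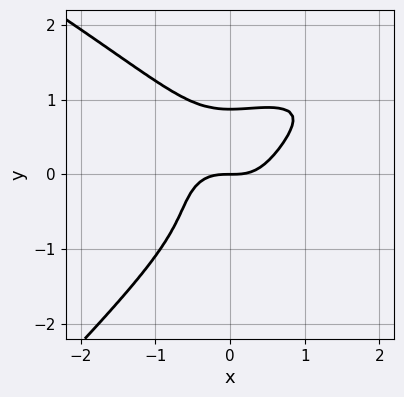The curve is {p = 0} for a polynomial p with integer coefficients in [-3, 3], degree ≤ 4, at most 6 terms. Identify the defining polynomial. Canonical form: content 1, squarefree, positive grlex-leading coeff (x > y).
x^3*y + 2*x^2*y^2 - 3*y^4 - 3*x^3 + 2*y

1. The degree is 4 — a generic line meets the curve in up to 4 points.
2. Observable constraints: it meets the y-axis at y = 0 (among the integer gridlines); it crosses the x-axis at the gridline x = 0.
3. These observations pin down the coefficients.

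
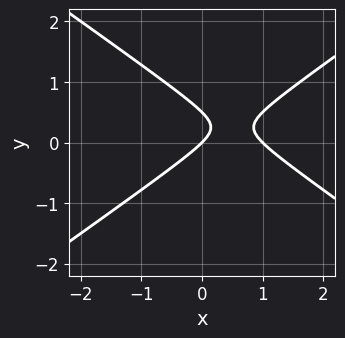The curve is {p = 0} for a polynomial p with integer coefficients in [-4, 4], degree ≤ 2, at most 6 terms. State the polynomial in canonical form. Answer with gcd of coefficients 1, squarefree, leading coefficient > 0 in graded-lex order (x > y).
(a) Degree: no degree-1 curve has this shape, so deg p = 2.
(b) Observable constraints: among the integer gridlines, it crosses the x-axis at x ∈ {0, 1}; it crosses the y-axis at the gridline y = 0.
(c) The integer polynomial consistent with all of this is the stated p.

x^2 - 2*y^2 - x + y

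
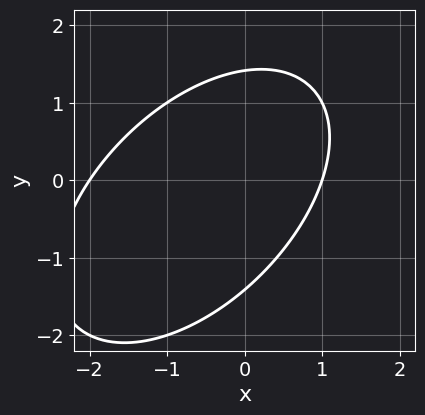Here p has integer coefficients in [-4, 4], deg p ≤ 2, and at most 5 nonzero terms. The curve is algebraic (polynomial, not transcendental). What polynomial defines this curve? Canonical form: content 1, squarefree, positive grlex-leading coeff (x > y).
1. Degree: a generic line meets the curve in up to 2 points, so deg p = 2.
2. Reading off the gridlines: the x-axis gridline crossings are at x ∈ {-2, 1}.
3. Together with the visible shape, these determine p as stated.

x^2 - x*y + y^2 + x - 2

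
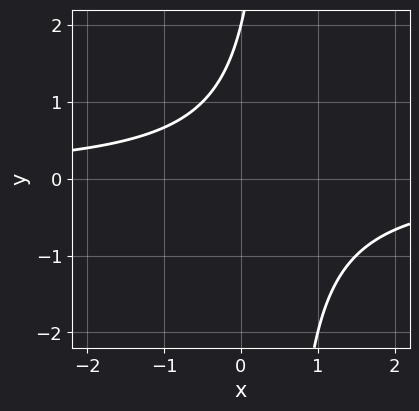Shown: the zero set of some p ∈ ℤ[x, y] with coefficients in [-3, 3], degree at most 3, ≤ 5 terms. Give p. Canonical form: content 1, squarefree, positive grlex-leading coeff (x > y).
(a) The degree is 2 — no degree-1 curve has this shape.
(b) Checking where it meets the axes: no x-intercept at any integer in the box; it crosses the y-axis at the gridline y = 2.
(c) Matching integer coefficients to the picture gives p.

2*x*y - y + 2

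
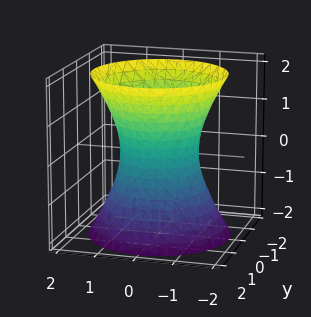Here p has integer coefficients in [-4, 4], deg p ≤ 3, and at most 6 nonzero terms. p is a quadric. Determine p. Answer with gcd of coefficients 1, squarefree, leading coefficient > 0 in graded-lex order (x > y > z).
First, degree: an hourglass — one-sheet hyperboloid; a quadric, so deg p = 2.
Then, symmetries: the z ↦ −z reflection is a symmetry, so z appears only in even powers; the z-axis is an axis of rotation, so x and y enter only as x² + y².
Next, observable constraints: a circular section at z = 2 has radius between 1 and 2; it misses every integer gridline on the z-axis; among the integer gridlines, it crosses the y-axis at y ∈ {-1, 1}; among the integer gridlines, it crosses the x-axis at x ∈ {-1, 1}.
Finally, solving for integer coefficients yields p as stated.

2*x^2 + 2*y^2 - z^2 - 2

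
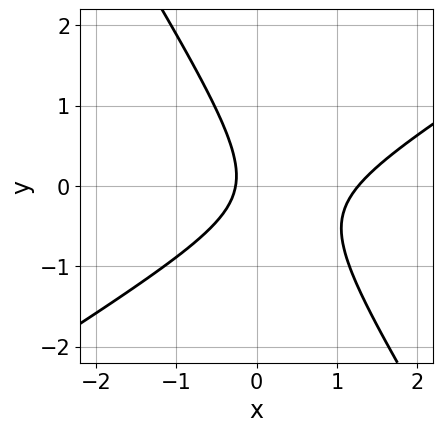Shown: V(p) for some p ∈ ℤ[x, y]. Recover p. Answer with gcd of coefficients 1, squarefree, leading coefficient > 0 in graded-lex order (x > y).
Degree: no degree-1 curve has this shape, so deg p = 2.
From the axis intercepts and sections: no y-intercept at any integer in the box.
Putting this together gives p.

3*x^2 - 3*x*y - 3*y^2 - 3*x - 1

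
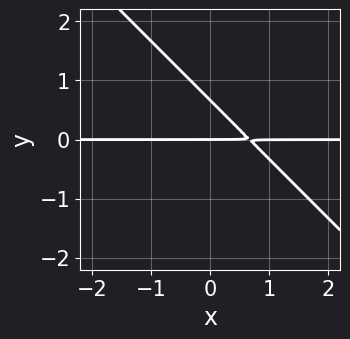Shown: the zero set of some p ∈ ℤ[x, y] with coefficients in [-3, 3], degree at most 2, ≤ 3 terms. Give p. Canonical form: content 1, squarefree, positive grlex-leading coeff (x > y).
3*x*y + 3*y^2 - 2*y

1. Degree: a generic line meets the curve in up to 2 points, so deg p = 2.
2. Reading off the gridlines: it meets the y-axis at y = 0 (among the integer gridlines); every point of the x-axis in the box is on the curve.
3. Matching integer coefficients to the picture gives p.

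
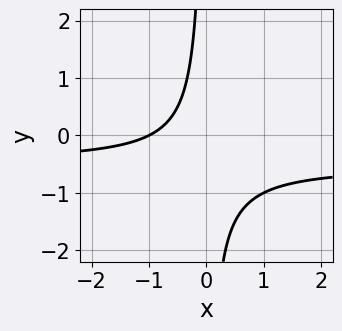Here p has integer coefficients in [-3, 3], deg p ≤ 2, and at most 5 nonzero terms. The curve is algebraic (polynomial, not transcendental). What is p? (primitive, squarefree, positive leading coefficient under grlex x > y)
Degree: a generic line meets the curve in up to 2 points, so deg p = 2.
Against the integer gridlines: it crosses the x-axis at the gridline x = -1; the curve avoids every integer y-axis point in the box.
These observations pin down the coefficients.

2*x*y + x + 1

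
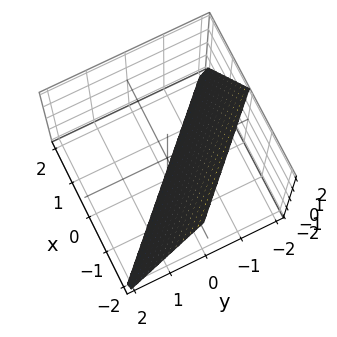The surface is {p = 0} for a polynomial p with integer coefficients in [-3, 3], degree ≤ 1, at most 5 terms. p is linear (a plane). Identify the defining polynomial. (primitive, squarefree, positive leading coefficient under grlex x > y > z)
2*x + 2*y + z + 2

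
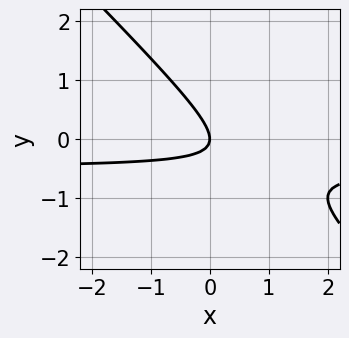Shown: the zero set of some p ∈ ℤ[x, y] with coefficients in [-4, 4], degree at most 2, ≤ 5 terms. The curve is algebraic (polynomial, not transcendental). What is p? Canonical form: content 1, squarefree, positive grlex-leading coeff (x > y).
2*x*y + 2*y^2 + x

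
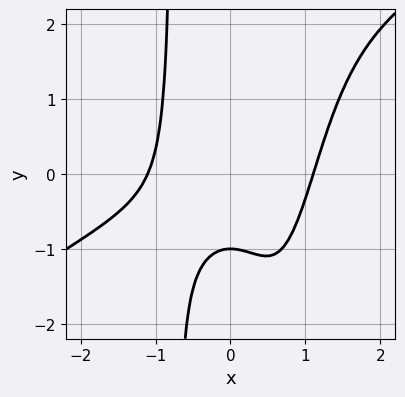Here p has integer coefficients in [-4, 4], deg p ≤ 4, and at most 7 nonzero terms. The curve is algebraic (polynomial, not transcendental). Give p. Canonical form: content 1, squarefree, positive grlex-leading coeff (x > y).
2*x^4 - 3*x^3*y + 3*x^2*y - 3*y - 3

(a) deg p = 4. The shape is more complex than any degree-3 curve.
(b) Against the integer gridlines: one y-axis crossing is at y = -1.
(c) Putting this together gives p.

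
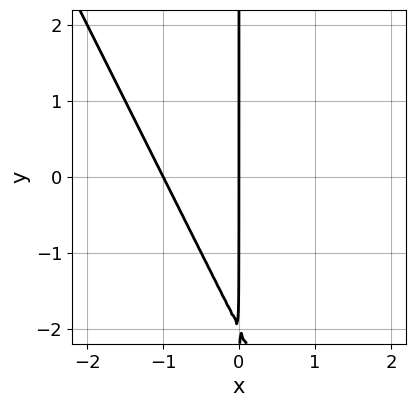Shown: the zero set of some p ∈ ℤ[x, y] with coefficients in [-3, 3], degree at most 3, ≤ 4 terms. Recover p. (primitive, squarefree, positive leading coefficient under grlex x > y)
First, the degree is 2 — a generic line meets the curve in up to 2 points.
Next, observable constraints: the x-axis gridline crossings are at x ∈ {-1, 0}; the visible y-axis segment lies entirely on the curve.
Finally, together with the visible shape, these determine p as stated.

2*x^2 + x*y + 2*x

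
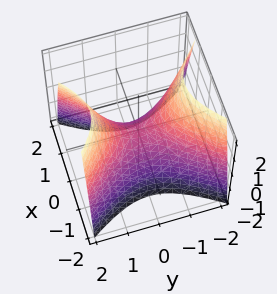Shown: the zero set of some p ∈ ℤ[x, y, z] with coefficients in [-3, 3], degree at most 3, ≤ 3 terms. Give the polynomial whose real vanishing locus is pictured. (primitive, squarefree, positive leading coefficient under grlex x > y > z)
First, the degree is 2 — a hyperbolic paraboloid; a quadric.
Next, symmetries: mirror symmetry y ↦ −y ⇒ only even powers of y; mirror symmetry x ↦ −x ⇒ only even powers of x.
Then, from the visible intercepts: it meets the x-axis at x = 0 (among the integer gridlines); one y-axis crossing is at y = 0; it crosses the z-axis at the gridline z = 0.
Finally, these observations pin down the coefficients.

3*x^2 - 2*y^2 + 2*z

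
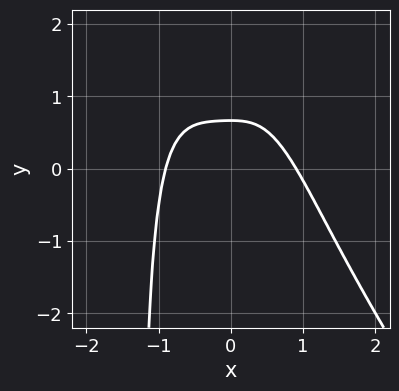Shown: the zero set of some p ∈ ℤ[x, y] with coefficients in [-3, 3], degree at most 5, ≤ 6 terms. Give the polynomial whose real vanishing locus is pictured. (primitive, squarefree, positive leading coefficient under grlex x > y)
3*x^4 + 2*x^3*y + x^2*y + 3*y - 2

(a) deg p = 4.
(b) Solving for integer coefficients yields p as stated.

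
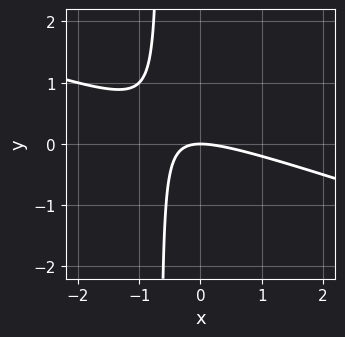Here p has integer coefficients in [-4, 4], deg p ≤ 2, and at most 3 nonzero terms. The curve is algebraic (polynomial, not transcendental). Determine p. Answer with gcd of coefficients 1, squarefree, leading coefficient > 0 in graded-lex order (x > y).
First, deg p = 2.
Next, from the visible intercepts: one y-axis crossing is at y = 0; it crosses the x-axis at the gridline x = 0.
Finally, solving for integer coefficients yields p as stated.

x^2 + 3*x*y + 2*y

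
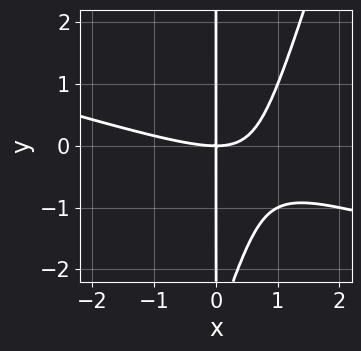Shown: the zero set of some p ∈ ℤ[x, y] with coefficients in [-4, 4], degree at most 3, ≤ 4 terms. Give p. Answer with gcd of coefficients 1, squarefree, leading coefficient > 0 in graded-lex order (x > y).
First, degree: a generic line meets the curve in up to 3 points, so deg p = 3.
Next, from the visible intercepts: one x-axis crossing is at x = 0; every point of the y-axis in the box is on the curve.
Finally, together with the visible shape, these determine p as stated.

x^3 + 3*x^2*y - x*y^2 - 3*x*y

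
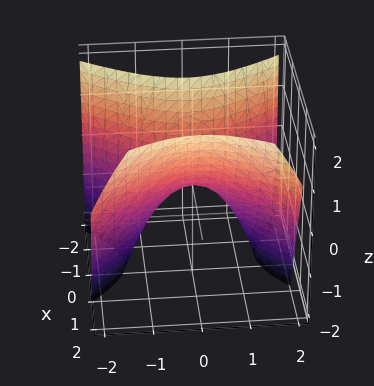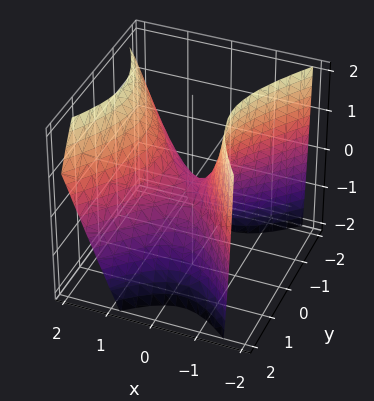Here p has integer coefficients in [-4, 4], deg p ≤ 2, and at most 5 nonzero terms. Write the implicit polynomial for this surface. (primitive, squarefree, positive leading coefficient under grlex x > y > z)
3*x^2 - x*z - 2*y^2 - 2*z

The degree is 2 — a generic line meets the surface in up to 2 points.
Observable constraints: it crosses the y-axis at the gridline y = 0; it crosses the x-axis at the gridline x = 0; it meets the z-axis at z = 0 (among the integer gridlines).
These observations pin down the coefficients.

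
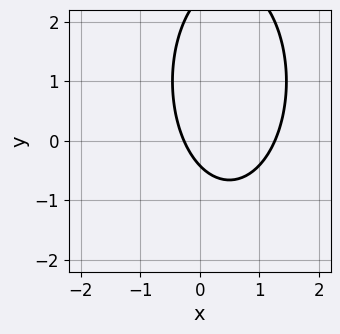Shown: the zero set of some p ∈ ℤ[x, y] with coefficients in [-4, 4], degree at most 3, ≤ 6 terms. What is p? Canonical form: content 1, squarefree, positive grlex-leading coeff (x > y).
3*x^2 + y^2 - 3*x - 2*y - 1

The degree is 2 — the shape is more complex than any degree-1 curve.
Matching integer coefficients to the picture gives p.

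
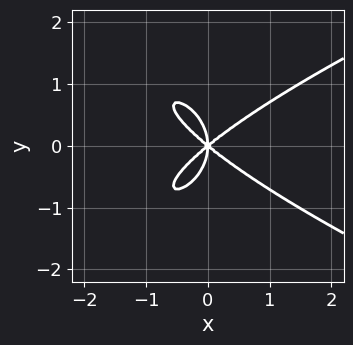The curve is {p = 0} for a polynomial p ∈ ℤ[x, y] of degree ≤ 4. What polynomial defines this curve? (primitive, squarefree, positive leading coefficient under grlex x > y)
(a) Degree: the shape is more complex than any degree-3 curve, so deg p = 4.
(b) Symmetries: mirror symmetry y ↦ −y ⇒ only even powers of y.
(c) Checking where it meets the axes: it crosses the x-axis at the gridline x = 0; one y-axis crossing is at y = 0.
(d) Matching integer coefficients to the picture gives p.

2*y^4 - 2*x^3 + 3*x*y^2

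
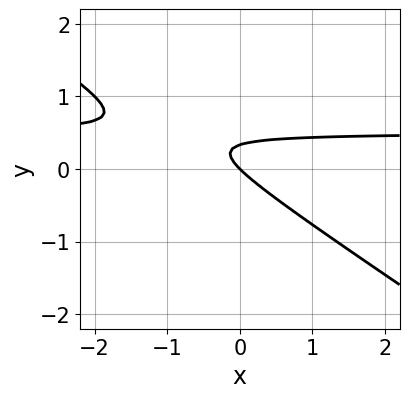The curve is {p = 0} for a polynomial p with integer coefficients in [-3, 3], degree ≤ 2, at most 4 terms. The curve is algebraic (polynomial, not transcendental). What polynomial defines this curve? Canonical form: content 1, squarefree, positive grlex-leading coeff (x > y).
2*x*y + 3*y^2 - x - y

Degree: the shape is more complex than any degree-1 curve, so deg p = 2.
Reading off the gridlines: it meets the x-axis at x = 0 (among the integer gridlines); one y-axis crossing is at y = 0.
The integer polynomial consistent with all of this is the stated p.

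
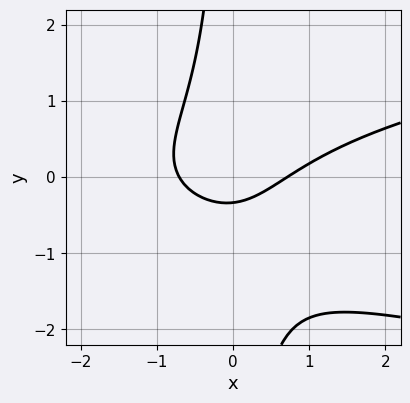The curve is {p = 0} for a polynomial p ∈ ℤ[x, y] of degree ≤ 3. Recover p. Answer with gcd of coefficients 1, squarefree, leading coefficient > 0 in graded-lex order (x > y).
3*x*y^2 - 2*x^2 + 2*x*y + 3*y + 1

1. The degree is 3 — a generic line meets the curve in up to 3 points.
2. Putting this together gives p.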